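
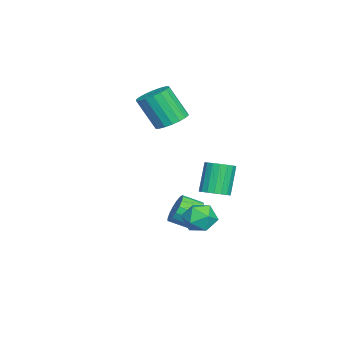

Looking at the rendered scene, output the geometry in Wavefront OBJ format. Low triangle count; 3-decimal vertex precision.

v -3.701 -0.6 2.182
v -2.757 -0.377 2.376
v -2.894 -1.438 4.253
v -3.839 -1.66 4.058
v -2.975 -0.038 2.552
v -3.113 -1.099 4.429
v -3.338 0.19 2.655
v -3.475 -0.87 4.531
v -3.773 0.262 2.664
v -3.91 -0.799 4.54
v -4.193 0.163 2.577
v -4.33 -0.898 4.454
v -4.516 -0.087 2.412
v -4.653 -1.148 4.289
v -4.678 -0.438 2.202
v -4.815 -1.499 4.078
v -4.646 -0.822 1.987
v -4.783 -1.883 3.864
v -4.427 -1.161 1.811
v -4.565 -2.222 3.688
v -4.065 -1.39 1.709
v -4.202 -2.45 3.585
v -3.63 -1.461 1.7
v -3.767 -2.522 3.576
v -3.21 -1.362 1.786
v -3.347 -2.423 3.663
v -2.887 -1.112 1.951
v -3.024 -2.173 3.828
v -2.725 -0.761 2.162
v -2.862 -1.822 4.038
v -0.694 1.23 -3.135
v 0.011 1.578 -2.658
v 0.18 0.538 -2.149
v -0.526 0.19 -2.625
v -0.337 1.649 -2.397
v -0.168 0.609 -1.888
v -0.767 1.624 -2.306
v -0.598 0.584 -1.797
v -1.18 1.508 -2.405
v -1.012 0.469 -1.896
v -1.482 1.329 -2.67
v -1.314 0.29 -2.161
v -1.604 1.128 -3.042
v -1.435 0.088 -2.533
v -1.517 0.949 -3.436
v -1.349 -0.091 -2.926
v -1.242 0.835 -3.76
v -1.073 -0.205 -3.251
v -0.841 0.812 -3.941
v -0.672 -0.228 -3.432
v -0.407 0.884 -3.937
v -0.238 -0.156 -3.428
v -0.038 1.035 -3.749
v 0.13 -0.005 -3.24
v 0.18 1.231 -3.421
v 0.349 0.192 -2.912
v 0.198 1.427 -3.027
v 0.366 0.387 -2.518
v 1.823 2.336 -1.594
v 2.381 2.486 -0.805
v 3.019 1.574 -2.295
v 3.577 1.724 -1.506
v 2.817 1.112 -1.457
v 2.077 1.583 -1.024
v 3.323 2.477 -2.076
v 2.583 2.948 -1.643
v 3.308 2.574 -1.104
v 2.995 1.73 -0.721
v 2.405 2.33 -2.379
v 2.092 1.486 -1.996
v -2.867 1.82 -2.511
v -2.344 1.228 -2.198
v -3.229 1.369 -0.455
v -3.753 1.96 -0.769
v -2.157 1.551 -2.129
v -3.043 1.691 -0.386
v -2.112 1.926 -2.136
v -2.997 2.066 -0.393
v -2.216 2.28 -2.218
v -3.102 2.421 -0.475
v -2.449 2.544 -2.357
v -3.335 2.684 -0.614
v -2.765 2.664 -2.527
v -3.651 2.804 -0.785
v -3.101 2.616 -2.694
v -3.987 2.757 -0.952
v -3.391 2.411 -2.825
v -4.276 2.552 -1.082
v -3.577 2.089 -2.894
v -4.463 2.229 -1.151
v -3.623 1.714 -2.887
v -4.508 1.854 -1.144
v -3.518 1.359 -2.805
v -4.404 1.5 -1.062
v -3.285 1.096 -2.666
v -4.171 1.236 -0.923
v -2.969 0.976 -2.495
v -3.855 1.116 -0.753
v -2.633 1.023 -2.328
v -3.519 1.164 -0.586
f 2 1 5
f 2 5 3
f 3 5 6
f 3 6 4
f 5 1 7
f 5 7 6
f 6 7 8
f 6 8 4
f 7 1 9
f 7 9 8
f 8 9 10
f 8 10 4
f 9 1 11
f 9 11 10
f 10 11 12
f 10 12 4
f 11 1 13
f 11 13 12
f 12 13 14
f 12 14 4
f 13 1 15
f 13 15 14
f 14 15 16
f 14 16 4
f 15 1 17
f 15 17 16
f 16 17 18
f 16 18 4
f 17 1 19
f 17 19 18
f 18 19 20
f 18 20 4
f 19 1 21
f 19 21 20
f 20 21 22
f 20 22 4
f 21 1 23
f 21 23 22
f 22 23 24
f 22 24 4
f 23 1 25
f 23 25 24
f 24 25 26
f 24 26 4
f 25 1 27
f 25 27 26
f 26 27 28
f 26 28 4
f 27 1 29
f 27 29 28
f 28 29 30
f 28 30 4
f 29 1 2
f 29 2 30
f 30 2 3
f 30 3 4
f 32 31 35
f 32 35 33
f 33 35 36
f 33 36 34
f 35 31 37
f 35 37 36
f 36 37 38
f 36 38 34
f 37 31 39
f 37 39 38
f 38 39 40
f 38 40 34
f 39 31 41
f 39 41 40
f 40 41 42
f 40 42 34
f 41 31 43
f 41 43 42
f 42 43 44
f 42 44 34
f 43 31 45
f 43 45 44
f 44 45 46
f 44 46 34
f 45 31 47
f 45 47 46
f 46 47 48
f 46 48 34
f 47 31 49
f 47 49 48
f 48 49 50
f 48 50 34
f 49 31 51
f 49 51 50
f 50 51 52
f 50 52 34
f 51 31 53
f 51 53 52
f 52 53 54
f 52 54 34
f 53 31 55
f 53 55 54
f 54 55 56
f 54 56 34
f 55 31 57
f 55 57 56
f 56 57 58
f 56 58 34
f 57 31 32
f 57 32 58
f 58 32 33
f 58 33 34
f 59 70 64
f 59 64 60
f 59 60 66
f 59 66 69
f 59 69 70
f 60 64 68
f 64 70 63
f 70 69 61
f 69 66 65
f 66 60 67
f 62 68 63
f 62 63 61
f 62 61 65
f 62 65 67
f 62 67 68
f 63 68 64
f 61 63 70
f 65 61 69
f 67 65 66
f 68 67 60
f 72 71 75
f 72 75 73
f 73 75 76
f 73 76 74
f 75 71 77
f 75 77 76
f 76 77 78
f 76 78 74
f 77 71 79
f 77 79 78
f 78 79 80
f 78 80 74
f 79 71 81
f 79 81 80
f 80 81 82
f 80 82 74
f 81 71 83
f 81 83 82
f 82 83 84
f 82 84 74
f 83 71 85
f 83 85 84
f 84 85 86
f 84 86 74
f 85 71 87
f 85 87 86
f 86 87 88
f 86 88 74
f 87 71 89
f 87 89 88
f 88 89 90
f 88 90 74
f 89 71 91
f 89 91 90
f 90 91 92
f 90 92 74
f 91 71 93
f 91 93 92
f 92 93 94
f 92 94 74
f 93 71 95
f 93 95 94
f 94 95 96
f 94 96 74
f 95 71 97
f 95 97 96
f 96 97 98
f 96 98 74
f 97 71 99
f 97 99 98
f 98 99 100
f 98 100 74
f 99 71 72
f 99 72 100
f 100 72 73
f 100 73 74



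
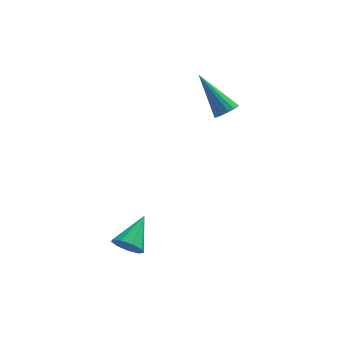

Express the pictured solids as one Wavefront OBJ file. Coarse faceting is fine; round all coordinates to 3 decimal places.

v -1.163 -1.275 -0.545
v -0.594 -1.379 -0.768
v -0.677 -0.145 0.165
v -0.808 -1.123 -1.03
v -1.187 -0.937 -1.065
v -1.556 -0.91 -0.857
v -1.741 -1.053 -0.503
v -1.655 -1.3 -0.169
v -1.339 -1.535 -0.011
v -0.941 -1.648 -0.103
v -0.647 -1.587 -0.402
v 1.956 3.431 3.123
v 2.38 3.602 3.35
v 0.924 4.169 4.497
v 2.315 3.785 3.203
v 2.167 3.888 3.037
v 1.972 3.885 2.891
v 1.772 3.779 2.798
v 1.615 3.593 2.78
v 1.536 3.37 2.84
v 1.554 3.161 2.965
v 1.663 3.014 3.127
v 1.84 2.963 3.287
v 2.043 3.019 3.41
v 2.227 3.169 3.467
v 2.348 3.38 3.445
f 2 1 4
f 2 4 3
f 4 1 5
f 4 5 3
f 5 1 6
f 5 6 3
f 6 1 7
f 6 7 3
f 7 1 8
f 7 8 3
f 8 1 9
f 8 9 3
f 9 1 10
f 9 10 3
f 10 1 11
f 10 11 3
f 11 1 2
f 11 2 3
f 13 12 15
f 13 15 14
f 15 12 16
f 15 16 14
f 16 12 17
f 16 17 14
f 17 12 18
f 17 18 14
f 18 12 19
f 18 19 14
f 19 12 20
f 19 20 14
f 20 12 21
f 20 21 14
f 21 12 22
f 21 22 14
f 22 12 23
f 22 23 14
f 23 12 24
f 23 24 14
f 24 12 25
f 24 25 14
f 25 12 26
f 25 26 14
f 26 12 13
f 26 13 14



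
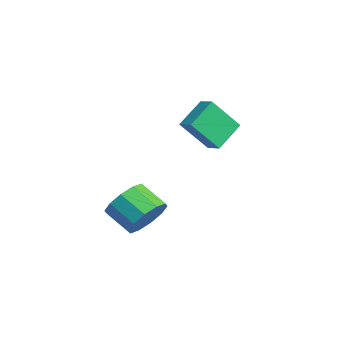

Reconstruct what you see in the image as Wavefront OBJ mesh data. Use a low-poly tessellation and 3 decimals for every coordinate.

v 2.466 -1.049 -2.954
v 2.99 -0.835 -2.023
v 1.937 -1.516 -1.274
v 1.414 -1.731 -2.206
v 2.57 -0.323 -2.148
v 1.517 -1.005 -1.399
v 2.11 -0.089 -2.581
v 1.058 -0.77 -1.833
v 1.786 -0.222 -3.157
v 0.734 -0.903 -2.409
v 1.723 -0.671 -3.655
v 0.67 -1.352 -2.907
v 1.943 -1.264 -3.886
v 0.89 -1.945 -3.137
v 2.363 -1.775 -3.761
v 1.31 -2.457 -3.012
v 2.822 -2.01 -3.327
v 1.77 -2.691 -2.579
v 3.146 -1.877 -2.751
v 2.094 -2.558 -2.003
v 3.21 -1.428 -2.253
v 2.157 -2.109 -1.505
v -1.215 2.896 -1.201
v -1.404 1.651 0.339
v -1.922 4.114 -0.303
v -2.111 2.868 1.237
v -0.449 3.132 -0.917
v -0.638 1.886 0.623
v -1.156 4.349 -0.019
v -1.345 3.104 1.521
f 2 1 5
f 2 5 3
f 3 5 6
f 3 6 4
f 5 1 7
f 5 7 6
f 6 7 8
f 6 8 4
f 7 1 9
f 7 9 8
f 8 9 10
f 8 10 4
f 9 1 11
f 9 11 10
f 10 11 12
f 10 12 4
f 11 1 13
f 11 13 12
f 12 13 14
f 12 14 4
f 13 1 15
f 13 15 14
f 14 15 16
f 14 16 4
f 15 1 17
f 15 17 16
f 16 17 18
f 16 18 4
f 17 1 19
f 17 19 18
f 18 19 20
f 18 20 4
f 19 1 21
f 19 21 20
f 20 21 22
f 20 22 4
f 21 1 2
f 21 2 22
f 22 2 3
f 22 3 4
f 24 26 23
f 27 24 23
f 23 26 25
f 25 27 23
f 24 30 26
f 28 24 27
f 28 30 24
f 26 30 25
f 29 27 25
f 25 30 29
f 29 28 27
f 30 28 29



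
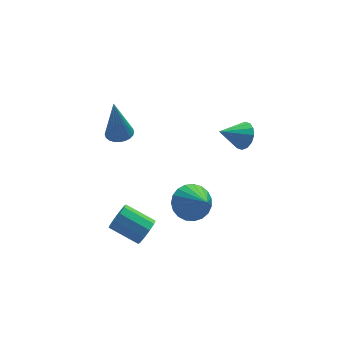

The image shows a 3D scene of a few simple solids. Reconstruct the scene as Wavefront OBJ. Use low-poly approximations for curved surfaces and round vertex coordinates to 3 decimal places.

v -1.678 -0.309 2.426
v -1.208 -0.723 2.492
v -1.862 -0.191 4.474
v -1.085 -0.51 2.491
v -1.052 -0.267 2.48
v -1.114 -0.03 2.46
v -1.263 0.164 2.436
v -1.474 0.287 2.41
v -1.717 0.319 2.386
v -1.954 0.255 2.369
v -2.148 0.105 2.36
v -2.272 -0.108 2.361
v -2.304 -0.351 2.372
v -2.242 -0.588 2.391
v -2.094 -0.782 2.416
v -1.882 -0.905 2.442
v -1.639 -0.937 2.465
v -1.403 -0.873 2.483
v -1.973 -4.429 -0.455
v -1.505 -4.201 -0.05
v -2.478 -3.284 0.56
v -2.947 -3.511 0.155
v -1.501 -3.973 -0.388
v -2.474 -3.055 0.222
v -1.678 -3.918 -0.751
v -2.651 -3.001 -0.141
v -1.968 -4.059 -1.002
v -2.941 -3.141 -0.392
v -2.26 -4.341 -1.043
v -3.233 -3.423 -0.433
v -2.442 -4.656 -0.86
v -3.415 -3.739 -0.25
v -2.446 -4.885 -0.522
v -3.419 -3.967 0.088
v -2.269 -4.939 -0.159
v -3.242 -4.022 0.451
v -1.979 -4.799 0.092
v -2.952 -3.881 0.702
v -1.687 -4.517 0.133
v -2.66 -3.599 0.743
v 3.337 -2.054 2.063
v 3.701 -2.242 2.643
v 2.203 -2.046 2.777
v 3.704 -1.874 2.643
v 3.609 -1.555 2.488
v 3.441 -1.37 2.219
v 3.245 -1.367 1.908
v 3.073 -1.549 1.639
v 2.973 -1.867 1.483
v 2.97 -2.234 1.482
v 3.065 -2.553 1.637
v 3.233 -2.739 1.906
v 3.429 -2.741 2.217
v 3.6 -2.559 2.487
v 0.747 -2.607 -1.304
v 1.578 -2.867 -1.629
v 0.873 -4.093 0.204
v 1.674 -2.596 -1.371
v 1.61 -2.327 -1.1
v 1.397 -2.107 -0.865
v 1.071 -1.973 -0.705
v 0.689 -1.949 -0.649
v 0.317 -2.038 -0.707
v 0.02 -2.226 -0.867
v -0.152 -2.48 -1.103
v -0.169 -2.756 -1.373
v -0.027 -3.006 -1.632
v 0.249 -3.187 -1.833
v 0.611 -3.268 -1.944
v 0.996 -3.235 -1.943
v 1.338 -3.093 -1.832
f 2 1 4
f 2 4 3
f 4 1 5
f 4 5 3
f 5 1 6
f 5 6 3
f 6 1 7
f 6 7 3
f 7 1 8
f 7 8 3
f 8 1 9
f 8 9 3
f 9 1 10
f 9 10 3
f 10 1 11
f 10 11 3
f 11 1 12
f 11 12 3
f 12 1 13
f 12 13 3
f 13 1 14
f 13 14 3
f 14 1 15
f 14 15 3
f 15 1 16
f 15 16 3
f 16 1 17
f 16 17 3
f 17 1 18
f 17 18 3
f 18 1 2
f 18 2 3
f 20 19 23
f 20 23 21
f 21 23 24
f 21 24 22
f 23 19 25
f 23 25 24
f 24 25 26
f 24 26 22
f 25 19 27
f 25 27 26
f 26 27 28
f 26 28 22
f 27 19 29
f 27 29 28
f 28 29 30
f 28 30 22
f 29 19 31
f 29 31 30
f 30 31 32
f 30 32 22
f 31 19 33
f 31 33 32
f 32 33 34
f 32 34 22
f 33 19 35
f 33 35 34
f 34 35 36
f 34 36 22
f 35 19 37
f 35 37 36
f 36 37 38
f 36 38 22
f 37 19 39
f 37 39 38
f 38 39 40
f 38 40 22
f 39 19 20
f 39 20 40
f 40 20 21
f 40 21 22
f 42 41 44
f 42 44 43
f 44 41 45
f 44 45 43
f 45 41 46
f 45 46 43
f 46 41 47
f 46 47 43
f 47 41 48
f 47 48 43
f 48 41 49
f 48 49 43
f 49 41 50
f 49 50 43
f 50 41 51
f 50 51 43
f 51 41 52
f 51 52 43
f 52 41 53
f 52 53 43
f 53 41 54
f 53 54 43
f 54 41 42
f 54 42 43
f 56 55 58
f 56 58 57
f 58 55 59
f 58 59 57
f 59 55 60
f 59 60 57
f 60 55 61
f 60 61 57
f 61 55 62
f 61 62 57
f 62 55 63
f 62 63 57
f 63 55 64
f 63 64 57
f 64 55 65
f 64 65 57
f 65 55 66
f 65 66 57
f 66 55 67
f 66 67 57
f 67 55 68
f 67 68 57
f 68 55 69
f 68 69 57
f 69 55 70
f 69 70 57
f 70 55 71
f 70 71 57
f 71 55 56
f 71 56 57



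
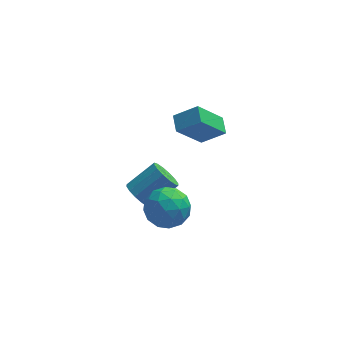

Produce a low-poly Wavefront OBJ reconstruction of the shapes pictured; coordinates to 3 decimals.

v 0.812 1.739 0.115
v 1.756 1.767 -0.674
v 0.004 0.233 -0.906
v 0.948 0.261 -1.695
v 1.125 -0.116 -0.537
v 1.624 0.815 0.094
v 0.136 1.185 -1.674
v 0.635 2.116 -1.043
v 1.338 1.425 -1.779
v 1.949 0.621 -1.077
v -0.189 1.379 -0.503
v 0.422 0.575 0.199
v 1.355 1.885 -0.19
v 0.405 0.115 -1.39
v 0.509 -0.107 -0.71
v 1.064 -0.09 -1.173
v 1.278 1.325 0.261
v 1.832 1.342 -0.202
v 1.461 0.235 -0.122
v -0.072 0.658 -1.378
v 0.482 0.675 -1.841
v 0.696 2.09 -0.407
v 1.251 2.107 -0.87
v 0.299 1.765 -1.458
v 1.664 1.701 -1.303
v 1.189 0.816 -1.903
v 0.712 1.359 -1.891
v 1.005 1.906 -1.52
v 2.023 1.228 -0.89
v 1.548 0.343 -1.491
v 1.652 0.121 -0.81
v 1.946 0.668 -0.439
v 1.777 1.027 -1.54
v 0.212 1.657 -0.089
v -0.263 0.772 -0.69
v -0.186 1.332 -1.141
v 0.108 1.879 -0.77
v 0.571 1.184 0.323
v 0.096 0.299 -0.277
v 0.755 0.094 -0.06
v 1.048 0.641 0.311
v -0.017 0.973 -0.04
v 2.591 2.905 2.453
v 1.355 2.234 4.066
v 2.481 3.84 2.757
v 1.244 3.17 4.37
v 3.756 2.77 3.29
v 2.519 2.1 4.903
v 3.645 3.706 3.594
v 2.409 3.035 5.207
v -0.463 3.197 -2.137
v 0.125 3.035 -2.786
v 1.51 3.681 -1.691
v 0.923 3.843 -1.043
v -0.018 3.467 -2.859
v 1.368 4.113 -1.765
v -0.28 3.826 -2.74
v 1.105 4.472 -1.645
v -0.591 4.017 -2.459
v 0.794 4.663 -1.364
v -0.868 3.988 -2.091
v 0.518 4.634 -0.997
v -1.036 3.747 -1.737
v 0.349 4.393 -0.642
v -1.05 3.359 -1.489
v 0.335 4.005 -0.394
v -0.908 2.927 -1.415
v 0.478 3.573 -0.321
v -0.645 2.568 -1.535
v 0.74 3.214 -0.44
v -0.334 2.377 -1.816
v 1.051 3.023 -0.721
v -0.058 2.406 -2.183
v 1.328 3.052 -1.089
v 0.111 2.647 -2.538
v 1.496 3.293 -1.443
f 1 38 17
f 38 12 41
f 17 41 6
f 38 41 17
f 1 17 13
f 17 6 18
f 13 18 2
f 17 18 13
f 1 13 22
f 13 2 23
f 22 23 8
f 13 23 22
f 1 22 34
f 22 8 37
f 34 37 11
f 22 37 34
f 1 34 38
f 34 11 42
f 38 42 12
f 34 42 38
f 2 18 29
f 18 6 32
f 29 32 10
f 18 32 29
f 6 41 19
f 41 12 40
f 19 40 5
f 41 40 19
f 12 42 39
f 42 11 35
f 39 35 3
f 42 35 39
f 11 37 36
f 37 8 24
f 36 24 7
f 37 24 36
f 8 23 28
f 23 2 25
f 28 25 9
f 23 25 28
f 4 30 16
f 30 10 31
f 16 31 5
f 30 31 16
f 4 16 14
f 16 5 15
f 14 15 3
f 16 15 14
f 4 14 21
f 14 3 20
f 21 20 7
f 14 20 21
f 4 21 26
f 21 7 27
f 26 27 9
f 21 27 26
f 4 26 30
f 26 9 33
f 30 33 10
f 26 33 30
f 5 31 19
f 31 10 32
f 19 32 6
f 31 32 19
f 3 15 39
f 15 5 40
f 39 40 12
f 15 40 39
f 7 20 36
f 20 3 35
f 36 35 11
f 20 35 36
f 9 27 28
f 27 7 24
f 28 24 8
f 27 24 28
f 10 33 29
f 33 9 25
f 29 25 2
f 33 25 29
f 44 46 43
f 47 44 43
f 43 46 45
f 45 47 43
f 44 50 46
f 48 44 47
f 48 50 44
f 46 50 45
f 49 47 45
f 45 50 49
f 49 48 47
f 50 48 49
f 52 51 55
f 52 55 53
f 53 55 56
f 53 56 54
f 55 51 57
f 55 57 56
f 56 57 58
f 56 58 54
f 57 51 59
f 57 59 58
f 58 59 60
f 58 60 54
f 59 51 61
f 59 61 60
f 60 61 62
f 60 62 54
f 61 51 63
f 61 63 62
f 62 63 64
f 62 64 54
f 63 51 65
f 63 65 64
f 64 65 66
f 64 66 54
f 65 51 67
f 65 67 66
f 66 67 68
f 66 68 54
f 67 51 69
f 67 69 68
f 68 69 70
f 68 70 54
f 69 51 71
f 69 71 70
f 70 71 72
f 70 72 54
f 71 51 73
f 71 73 72
f 72 73 74
f 72 74 54
f 73 51 75
f 73 75 74
f 74 75 76
f 74 76 54
f 75 51 52
f 75 52 76
f 76 52 53
f 76 53 54



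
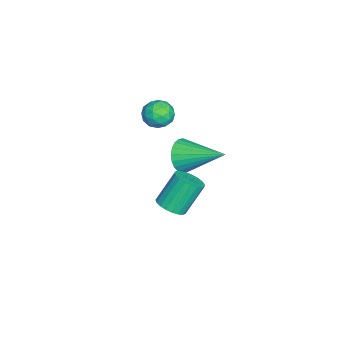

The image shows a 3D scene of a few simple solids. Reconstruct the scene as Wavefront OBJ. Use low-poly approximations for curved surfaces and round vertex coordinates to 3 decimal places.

v -4.146 -2.105 -1.446
v -3.579 -2.031 -2.019
v -3.614 -0.375 -0.694
v -3.827 -1.893 -2.159
v -4.124 -1.789 -2.191
v -4.423 -1.732 -2.109
v -4.681 -1.732 -1.926
v -4.857 -1.789 -1.67
v -4.925 -1.894 -1.379
v -4.875 -2.031 -1.099
v -4.713 -2.18 -0.872
v -4.465 -2.317 -0.732
v -4.169 -2.422 -0.7
v -3.869 -2.478 -0.782
v -3.611 -2.478 -0.965
v -3.435 -2.421 -1.221
v -3.367 -2.316 -1.512
v -3.417 -2.179 -1.792
v 0.747 -1.785 -0.159
v 1.164 -2.097 0.178
v 0.65 -1.486 1.377
v 0.233 -1.175 1.039
v 1.291 -1.88 0.122
v 0.777 -1.269 1.321
v 1.325 -1.646 0.018
v 0.811 -1.036 1.216
v 1.258 -1.437 -0.117
v 0.744 -0.827 1.081
v 1.103 -1.288 -0.26
v 0.59 -0.678 0.939
v 0.887 -1.225 -0.385
v 0.373 -0.615 0.814
v 0.646 -1.258 -0.471
v 0.132 -0.648 0.728
v 0.423 -1.383 -0.503
v -0.091 -0.773 0.696
v 0.256 -1.577 -0.476
v -0.258 -0.967 0.723
v 0.173 -1.808 -0.394
v -0.34 -1.198 0.805
v 0.19 -2.034 -0.271
v -0.324 -1.424 0.927
v 0.303 -2.217 -0.13
v -0.211 -1.607 1.069
v 0.493 -2.326 0.007
v -0.021 -1.716 1.206
v 0.727 -2.341 0.115
v 0.213 -1.731 1.314
v 0.964 -2.26 0.175
v 0.45 -1.65 1.374
v -3.87 -2.374 1.216
v -3.241 -2.585 1.053
v -4.099 -3.375 1.627
v -3.47 -3.586 1.464
v -3.558 -3.127 1.963
v -3.416 -2.509 1.709
v -3.924 -3.451 0.971
v -3.782 -2.833 0.717
v -3.274 -3.251 0.901
v -3.048 -3.051 1.515
v -4.292 -2.909 1.165
v -4.066 -2.709 1.779
v -3.535 -2.392 1.098
v -3.805 -3.568 1.582
v -3.856 -3.299 1.875
v -3.487 -3.423 1.779
v -3.638 -2.347 1.484
v -3.268 -2.471 1.388
v -3.455 -2.79 1.923
v -4.072 -3.489 1.292
v -3.702 -3.613 1.196
v -3.853 -2.537 0.901
v -3.484 -2.661 0.805
v -3.885 -3.17 0.757
v -3.185 -2.907 0.913
v -3.32 -3.495 1.155
v -3.587 -3.416 0.865
v -3.503 -3.053 0.716
v -3.052 -2.79 1.274
v -3.187 -3.378 1.516
v -3.238 -3.108 1.809
v -3.155 -2.745 1.659
v -3.072 -3.181 1.185
v -4.153 -2.582 1.164
v -4.288 -3.17 1.406
v -4.185 -3.215 1.021
v -4.102 -2.852 0.871
v -4.02 -2.465 1.525
v -4.155 -3.053 1.767
v -3.837 -2.907 1.964
v -3.753 -2.544 1.815
v -4.268 -2.779 1.495
f 2 1 4
f 2 4 3
f 4 1 5
f 4 5 3
f 5 1 6
f 5 6 3
f 6 1 7
f 6 7 3
f 7 1 8
f 7 8 3
f 8 1 9
f 8 9 3
f 9 1 10
f 9 10 3
f 10 1 11
f 10 11 3
f 11 1 12
f 11 12 3
f 12 1 13
f 12 13 3
f 13 1 14
f 13 14 3
f 14 1 15
f 14 15 3
f 15 1 16
f 15 16 3
f 16 1 17
f 16 17 3
f 17 1 18
f 17 18 3
f 18 1 2
f 18 2 3
f 20 19 23
f 20 23 21
f 21 23 24
f 21 24 22
f 23 19 25
f 23 25 24
f 24 25 26
f 24 26 22
f 25 19 27
f 25 27 26
f 26 27 28
f 26 28 22
f 27 19 29
f 27 29 28
f 28 29 30
f 28 30 22
f 29 19 31
f 29 31 30
f 30 31 32
f 30 32 22
f 31 19 33
f 31 33 32
f 32 33 34
f 32 34 22
f 33 19 35
f 33 35 34
f 34 35 36
f 34 36 22
f 35 19 37
f 35 37 36
f 36 37 38
f 36 38 22
f 37 19 39
f 37 39 38
f 38 39 40
f 38 40 22
f 39 19 41
f 39 41 40
f 40 41 42
f 40 42 22
f 41 19 43
f 41 43 42
f 42 43 44
f 42 44 22
f 43 19 45
f 43 45 44
f 44 45 46
f 44 46 22
f 45 19 47
f 45 47 46
f 46 47 48
f 46 48 22
f 47 19 49
f 47 49 48
f 48 49 50
f 48 50 22
f 49 19 20
f 49 20 50
f 50 20 21
f 50 21 22
f 51 88 67
f 88 62 91
f 67 91 56
f 88 91 67
f 51 67 63
f 67 56 68
f 63 68 52
f 67 68 63
f 51 63 72
f 63 52 73
f 72 73 58
f 63 73 72
f 51 72 84
f 72 58 87
f 84 87 61
f 72 87 84
f 51 84 88
f 84 61 92
f 88 92 62
f 84 92 88
f 52 68 79
f 68 56 82
f 79 82 60
f 68 82 79
f 56 91 69
f 91 62 90
f 69 90 55
f 91 90 69
f 62 92 89
f 92 61 85
f 89 85 53
f 92 85 89
f 61 87 86
f 87 58 74
f 86 74 57
f 87 74 86
f 58 73 78
f 73 52 75
f 78 75 59
f 73 75 78
f 54 80 66
f 80 60 81
f 66 81 55
f 80 81 66
f 54 66 64
f 66 55 65
f 64 65 53
f 66 65 64
f 54 64 71
f 64 53 70
f 71 70 57
f 64 70 71
f 54 71 76
f 71 57 77
f 76 77 59
f 71 77 76
f 54 76 80
f 76 59 83
f 80 83 60
f 76 83 80
f 55 81 69
f 81 60 82
f 69 82 56
f 81 82 69
f 53 65 89
f 65 55 90
f 89 90 62
f 65 90 89
f 57 70 86
f 70 53 85
f 86 85 61
f 70 85 86
f 59 77 78
f 77 57 74
f 78 74 58
f 77 74 78
f 60 83 79
f 83 59 75
f 79 75 52
f 83 75 79



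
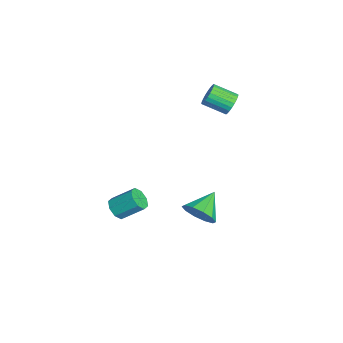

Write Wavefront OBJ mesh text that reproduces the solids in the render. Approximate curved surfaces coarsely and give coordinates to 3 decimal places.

v 1.322 -4.312 -3.838
v 2.026 -4.46 -3.809
v 2.242 -3.257 -2.873
v 1.538 -3.108 -2.902
v 1.9 -4.117 -4.221
v 2.115 -2.914 -3.286
v 1.435 -3.888 -4.409
v 1.651 -2.684 -3.473
v 0.904 -3.907 -4.262
v 1.12 -2.703 -3.326
v 0.618 -4.163 -3.867
v 0.834 -2.96 -2.931
v 0.745 -4.506 -3.454
v 0.96 -3.303 -2.519
v 1.209 -4.736 -3.267
v 1.425 -3.532 -2.331
v 1.74 -4.717 -3.414
v 1.956 -3.513 -2.478
v 4.405 -0.341 -1.882
v 5.056 -0.19 -1.138
v 3.315 0.601 -1.118
v 5.143 0.253 -1.56
v 4.948 0.469 -2.105
v 4.545 0.376 -2.565
v 4.089 0.009 -2.764
v 3.754 -0.491 -2.626
v 3.667 -0.934 -2.204
v 3.862 -1.15 -1.658
v 4.265 -1.057 -1.199
v 4.721 -0.691 -1
v -0.147 1.9 2.988
v 0.377 1.961 3.462
v -0.028 0.742 4.067
v -0.553 0.68 3.592
v 0.171 2.093 3.592
v -0.234 0.874 4.197
v -0.083 2.197 3.629
v -0.488 0.977 4.234
v -0.347 2.255 3.569
v -0.752 1.035 4.174
v -0.581 2.258 3.42
v -0.986 1.039 4.025
v -0.749 2.208 3.206
v -1.154 0.989 3.811
v -0.825 2.11 2.958
v -1.23 0.891 3.563
v -0.798 1.98 2.715
v -1.203 0.761 3.32
v -0.672 1.838 2.513
v -1.077 0.619 3.118
v -0.466 1.706 2.383
v -0.871 0.487 2.988
v -0.212 1.603 2.346
v -0.617 0.383 2.951
v 0.052 1.545 2.406
v -0.353 0.325 3.011
v 0.286 1.541 2.555
v -0.119 0.322 3.16
v 0.454 1.591 2.769
v 0.049 0.372 3.374
v 0.53 1.689 3.017
v 0.125 0.47 3.622
v 0.503 1.819 3.26
v 0.098 0.6 3.865
f 2 1 5
f 2 5 3
f 3 5 6
f 3 6 4
f 5 1 7
f 5 7 6
f 6 7 8
f 6 8 4
f 7 1 9
f 7 9 8
f 8 9 10
f 8 10 4
f 9 1 11
f 9 11 10
f 10 11 12
f 10 12 4
f 11 1 13
f 11 13 12
f 12 13 14
f 12 14 4
f 13 1 15
f 13 15 14
f 14 15 16
f 14 16 4
f 15 1 17
f 15 17 16
f 16 17 18
f 16 18 4
f 17 1 2
f 17 2 18
f 18 2 3
f 18 3 4
f 20 19 22
f 20 22 21
f 22 19 23
f 22 23 21
f 23 19 24
f 23 24 21
f 24 19 25
f 24 25 21
f 25 19 26
f 25 26 21
f 26 19 27
f 26 27 21
f 27 19 28
f 27 28 21
f 28 19 29
f 28 29 21
f 29 19 30
f 29 30 21
f 30 19 20
f 30 20 21
f 32 31 35
f 32 35 33
f 33 35 36
f 33 36 34
f 35 31 37
f 35 37 36
f 36 37 38
f 36 38 34
f 37 31 39
f 37 39 38
f 38 39 40
f 38 40 34
f 39 31 41
f 39 41 40
f 40 41 42
f 40 42 34
f 41 31 43
f 41 43 42
f 42 43 44
f 42 44 34
f 43 31 45
f 43 45 44
f 44 45 46
f 44 46 34
f 45 31 47
f 45 47 46
f 46 47 48
f 46 48 34
f 47 31 49
f 47 49 48
f 48 49 50
f 48 50 34
f 49 31 51
f 49 51 50
f 50 51 52
f 50 52 34
f 51 31 53
f 51 53 52
f 52 53 54
f 52 54 34
f 53 31 55
f 53 55 54
f 54 55 56
f 54 56 34
f 55 31 57
f 55 57 56
f 56 57 58
f 56 58 34
f 57 31 59
f 57 59 58
f 58 59 60
f 58 60 34
f 59 31 61
f 59 61 60
f 60 61 62
f 60 62 34
f 61 31 63
f 61 63 62
f 62 63 64
f 62 64 34
f 63 31 32
f 63 32 64
f 64 32 33
f 64 33 34



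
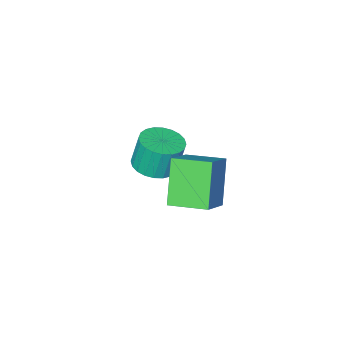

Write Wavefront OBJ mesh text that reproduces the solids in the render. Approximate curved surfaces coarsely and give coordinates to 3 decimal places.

v -3.866 -0.347 -2.069
v -3.406 -1.101 -1.892
v -3.655 -0.926 -0.495
v -4.114 -0.173 -0.671
v -3.151 -0.86 -1.877
v -3.4 -0.685 -0.48
v -3.005 -0.541 -1.891
v -3.254 -0.366 -0.494
v -2.99 -0.192 -1.932
v -3.238 -0.018 -0.535
v -3.108 0.132 -1.994
v -3.357 0.307 -0.596
v -3.341 0.384 -2.067
v -3.59 0.559 -0.67
v -3.655 0.525 -2.14
v -3.904 0.699 -0.743
v -4 0.532 -2.203
v -4.249 0.707 -0.805
v -4.325 0.406 -2.245
v -4.574 0.581 -0.848
v -4.58 0.165 -2.26
v -4.829 0.34 -0.863
v -4.726 -0.154 -2.246
v -4.975 0.021 -0.849
v -4.742 -0.502 -2.205
v -4.99 -0.328 -0.808
v -4.623 -0.827 -2.144
v -4.872 -0.652 -0.746
v -4.39 -1.079 -2.07
v -4.639 -0.904 -0.673
v -4.076 -1.219 -1.997
v -4.325 -1.045 -0.6
v -3.731 -1.227 -1.935
v -3.98 -1.052 -0.537
v -3.553 2.107 0.453
v -2.474 2.736 1.265
v -4.435 3.337 0.67
v -3.357 3.967 1.483
v -2.803 2.933 -1.183
v -1.725 3.563 -0.37
v -3.686 4.164 -0.965
v -2.607 4.793 -0.153
f 2 1 5
f 2 5 3
f 3 5 6
f 3 6 4
f 5 1 7
f 5 7 6
f 6 7 8
f 6 8 4
f 7 1 9
f 7 9 8
f 8 9 10
f 8 10 4
f 9 1 11
f 9 11 10
f 10 11 12
f 10 12 4
f 11 1 13
f 11 13 12
f 12 13 14
f 12 14 4
f 13 1 15
f 13 15 14
f 14 15 16
f 14 16 4
f 15 1 17
f 15 17 16
f 16 17 18
f 16 18 4
f 17 1 19
f 17 19 18
f 18 19 20
f 18 20 4
f 19 1 21
f 19 21 20
f 20 21 22
f 20 22 4
f 21 1 23
f 21 23 22
f 22 23 24
f 22 24 4
f 23 1 25
f 23 25 24
f 24 25 26
f 24 26 4
f 25 1 27
f 25 27 26
f 26 27 28
f 26 28 4
f 27 1 29
f 27 29 28
f 28 29 30
f 28 30 4
f 29 1 31
f 29 31 30
f 30 31 32
f 30 32 4
f 31 1 33
f 31 33 32
f 32 33 34
f 32 34 4
f 33 1 2
f 33 2 34
f 34 2 3
f 34 3 4
f 36 38 35
f 39 36 35
f 35 38 37
f 37 39 35
f 36 42 38
f 40 36 39
f 40 42 36
f 38 42 37
f 41 39 37
f 37 42 41
f 41 40 39
f 42 40 41



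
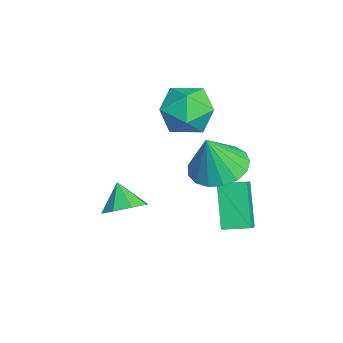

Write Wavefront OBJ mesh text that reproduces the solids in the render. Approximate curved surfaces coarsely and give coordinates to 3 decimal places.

v -1.109 -2.367 -2.316
v -0.504 -2.787 -1.933
v -1.791 -2.573 -1.464
v -0.504 -2.169 -1.784
v -0.858 -1.668 -1.946
v -1.36 -1.576 -2.325
v -1.715 -1.947 -2.698
v -1.715 -2.565 -2.848
v -1.36 -3.066 -2.686
v -0.859 -3.158 -2.307
v -4.209 0.884 0.234
v -3.299 0.805 0.908
v -4.381 -0.945 0.252
v -3.471 -1.024 0.926
v -4.436 -0.577 1.325
v -4.329 0.554 1.314
v -3.351 -0.694 -0.154
v -3.244 0.437 -0.165
v -2.768 -0.17 0.669
v -3.439 -0.098 1.582
v -4.241 -0.042 -0.422
v -4.912 0.03 0.491
v -1.52 1.01 -3.886
v -2.633 0.976 -2.384
v -1.341 2.002 -3.732
v -2.455 1.969 -2.23
v -0.845 0.811 -3.39
v -1.959 0.778 -1.888
v -0.667 1.804 -3.236
v -1.78 1.77 -1.734
v -0.419 0.647 0.162
v 0.493 1.165 0.103
v -0.061 0.193 1.718
v 0.17 1.508 0.278
v -0.287 1.655 0.426
v -0.774 1.571 0.514
v -1.181 1.275 0.521
v -1.412 0.835 0.446
v -1.417 0.353 0.306
v -1.192 -0.062 0.133
v -0.791 -0.315 -0.034
v -0.304 -0.347 -0.155
v 0.156 -0.151 -0.204
v 0.485 0.227 -0.169
v 0.606 0.702 -0.058
f 2 1 4
f 2 4 3
f 4 1 5
f 4 5 3
f 5 1 6
f 5 6 3
f 6 1 7
f 6 7 3
f 7 1 8
f 7 8 3
f 8 1 9
f 8 9 3
f 9 1 10
f 9 10 3
f 10 1 2
f 10 2 3
f 11 22 16
f 11 16 12
f 11 12 18
f 11 18 21
f 11 21 22
f 12 16 20
f 16 22 15
f 22 21 13
f 21 18 17
f 18 12 19
f 14 20 15
f 14 15 13
f 14 13 17
f 14 17 19
f 14 19 20
f 15 20 16
f 13 15 22
f 17 13 21
f 19 17 18
f 20 19 12
f 24 26 23
f 27 24 23
f 23 26 25
f 25 27 23
f 24 30 26
f 28 24 27
f 28 30 24
f 26 30 25
f 29 27 25
f 25 30 29
f 29 28 27
f 30 28 29
f 32 31 34
f 32 34 33
f 34 31 35
f 34 35 33
f 35 31 36
f 35 36 33
f 36 31 37
f 36 37 33
f 37 31 38
f 37 38 33
f 38 31 39
f 38 39 33
f 39 31 40
f 39 40 33
f 40 31 41
f 40 41 33
f 41 31 42
f 41 42 33
f 42 31 43
f 42 43 33
f 43 31 44
f 43 44 33
f 44 31 45
f 44 45 33
f 45 31 32
f 45 32 33



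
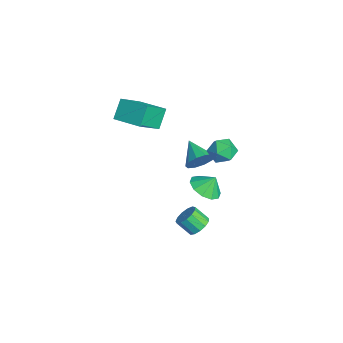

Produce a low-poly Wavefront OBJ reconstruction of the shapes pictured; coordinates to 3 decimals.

v -1.744 2.606 -3.705
v -1.245 1.835 -3.262
v -1.656 3.174 -2.815
v -0.82 2.207 -3.542
v -0.748 2.731 -3.884
v -1.057 3.208 -4.158
v -1.628 3.455 -4.259
v -2.244 3.377 -4.148
v -2.669 3.005 -3.868
v -2.74 2.48 -3.526
v -2.432 2.004 -3.252
v -1.86 1.757 -3.152
v -3.927 -0.992 0.894
v -3.005 -2.222 2.093
v -4.602 -0.459 1.96
v -3.68 -1.689 3.159
v -2.62 0.209 1.121
v -1.698 -1.021 2.32
v -3.295 0.742 2.187
v -2.373 -0.488 3.386
v 1.336 1.616 1.504
v 1.75 1.306 2.191
v 0.004 1.284 2.156
v 1.661 1.823 2.273
v 1.448 2.262 2.061
v 1.192 2.454 1.637
v 0.991 2.326 1.162
v 0.922 1.927 0.817
v 1.011 1.41 0.735
v 1.224 0.971 0.946
v 1.48 0.779 1.371
v 1.681 0.907 1.846
v 3.707 1.036 -1.744
v 4.051 0.501 -2.037
v 3.678 -0.15 -1.289
v 3.333 0.384 -0.996
v 4.298 0.662 -1.775
v 3.925 0.011 -1.026
v 4.357 0.941 -1.502
v 3.984 0.29 -0.754
v 4.209 1.25 -1.307
v 3.836 0.599 -0.558
v 3.902 1.491 -1.25
v 3.529 0.84 -0.502
v 3.533 1.588 -1.35
v 3.16 0.936 -0.602
v 3.219 1.509 -1.576
v 2.846 0.857 -0.827
v 3.06 1.28 -1.854
v 2.687 0.628 -1.106
v 3.106 0.973 -2.098
v 2.733 0.322 -1.35
v 3.343 0.686 -2.23
v 2.97 0.035 -1.481
v 3.695 0.51 -2.207
v 3.322 -0.141 -1.458
v 2.758 3.272 3.324
v 3.422 2.728 3.242
v 1.898 2.192 3.518
v 2.562 1.648 3.436
v 2.506 2.16 4.127
v 3.038 2.828 4.008
v 2.282 2.092 2.752
v 2.814 2.76 2.633
v 3.128 1.999 2.889
v 3.267 2.041 3.739
v 2.053 2.879 3.021
v 2.192 2.921 3.871
f 2 1 4
f 2 4 3
f 4 1 5
f 4 5 3
f 5 1 6
f 5 6 3
f 6 1 7
f 6 7 3
f 7 1 8
f 7 8 3
f 8 1 9
f 8 9 3
f 9 1 10
f 9 10 3
f 10 1 11
f 10 11 3
f 11 1 12
f 11 12 3
f 12 1 2
f 12 2 3
f 14 16 13
f 17 14 13
f 13 16 15
f 15 17 13
f 14 20 16
f 18 14 17
f 18 20 14
f 16 20 15
f 19 17 15
f 15 20 19
f 19 18 17
f 20 18 19
f 22 21 24
f 22 24 23
f 24 21 25
f 24 25 23
f 25 21 26
f 25 26 23
f 26 21 27
f 26 27 23
f 27 21 28
f 27 28 23
f 28 21 29
f 28 29 23
f 29 21 30
f 29 30 23
f 30 21 31
f 30 31 23
f 31 21 32
f 31 32 23
f 32 21 22
f 32 22 23
f 34 33 37
f 34 37 35
f 35 37 38
f 35 38 36
f 37 33 39
f 37 39 38
f 38 39 40
f 38 40 36
f 39 33 41
f 39 41 40
f 40 41 42
f 40 42 36
f 41 33 43
f 41 43 42
f 42 43 44
f 42 44 36
f 43 33 45
f 43 45 44
f 44 45 46
f 44 46 36
f 45 33 47
f 45 47 46
f 46 47 48
f 46 48 36
f 47 33 49
f 47 49 48
f 48 49 50
f 48 50 36
f 49 33 51
f 49 51 50
f 50 51 52
f 50 52 36
f 51 33 53
f 51 53 52
f 52 53 54
f 52 54 36
f 53 33 55
f 53 55 54
f 54 55 56
f 54 56 36
f 55 33 34
f 55 34 56
f 56 34 35
f 56 35 36
f 57 68 62
f 57 62 58
f 57 58 64
f 57 64 67
f 57 67 68
f 58 62 66
f 62 68 61
f 68 67 59
f 67 64 63
f 64 58 65
f 60 66 61
f 60 61 59
f 60 59 63
f 60 63 65
f 60 65 66
f 61 66 62
f 59 61 68
f 63 59 67
f 65 63 64
f 66 65 58



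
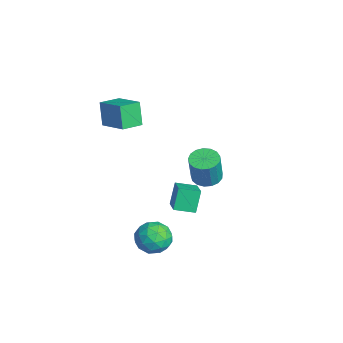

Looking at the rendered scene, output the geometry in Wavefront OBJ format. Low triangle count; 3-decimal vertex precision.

v -3.78 -2.386 1.802
v -4.417 -2.387 3.367
v -4.329 -1.107 1.579
v -4.966 -1.108 3.144
v -2.074 -1.532 2.496
v -2.711 -1.533 4.061
v -2.623 -0.253 2.273
v -3.26 -0.254 3.838
v -2.891 3.733 -3.263
v -2.057 3.343 -3.532
v -1.554 3.037 -1.526
v -2.389 3.427 -1.257
v -1.96 3.79 -3.488
v -1.457 3.484 -1.482
v -2.077 4.224 -3.392
v -1.574 3.918 -1.387
v -2.38 4.546 -3.267
v -1.877 4.239 -1.261
v -2.801 4.681 -3.141
v -2.298 4.375 -1.135
v -3.242 4.599 -3.042
v -2.739 4.293 -1.037
v -3.603 4.319 -2.995
v -3.1 4.013 -0.989
v -3.801 3.905 -3.008
v -3.298 3.598 -1.003
v -3.791 3.451 -3.08
v -3.288 3.145 -1.075
v -3.574 3.062 -3.194
v -3.071 2.756 -1.189
v -3.201 2.827 -3.323
v -2.699 2.52 -1.318
v -2.758 2.799 -3.439
v -2.255 2.493 -1.434
v -2.344 2.985 -3.514
v -1.841 2.679 -1.509
v 2.509 -1.299 -2.731
v 2.964 -0.605 -3.553
v 4.236 -1.595 -2.027
v 4.691 -0.901 -2.849
v 4.029 -0.447 -2.002
v 2.961 -0.264 -2.437
v 4.239 -1.936 -3.143
v 3.171 -1.753 -3.578
v 4.032 -0.999 -3.807
v 3.902 -0.079 -3.102
v 3.298 -2.121 -2.478
v 3.168 -1.201 -1.773
v 2.585 -0.926 -3.204
v 4.615 -1.274 -2.376
v 4.226 -1.007 -1.878
v 4.493 -0.599 -2.361
v 2.584 -0.725 -2.548
v 2.851 -0.317 -3.031
v 3.477 -0.224 -2.119
v 4.349 -1.883 -2.549
v 4.616 -1.475 -3.032
v 2.707 -1.601 -3.219
v 2.974 -1.193 -3.702
v 3.723 -1.976 -3.461
v 3.48 -0.75 -3.837
v 4.495 -0.924 -3.422
v 4.229 -1.533 -3.595
v 3.602 -1.425 -3.851
v 3.404 -0.209 -3.422
v 4.419 -0.383 -3.008
v 4.03 -0.116 -2.51
v 3.402 -0.008 -2.766
v 4.032 -0.441 -3.571
v 2.781 -1.817 -2.572
v 3.796 -1.991 -2.158
v 3.798 -2.192 -2.814
v 3.17 -2.084 -3.07
v 2.705 -1.276 -2.158
v 3.72 -1.45 -1.743
v 3.598 -0.775 -1.729
v 2.971 -0.667 -1.985
v 3.168 -1.759 -2.009
v 0.71 0.564 -2.417
v 0.14 1.011 -1.058
v 0.979 1.811 -2.714
v 0.408 2.258 -1.356
v 2.232 0.402 -1.724
v 1.661 0.849 -0.366
v 2.5 1.649 -2.022
v 1.93 2.096 -0.663
f 2 4 1
f 5 2 1
f 1 4 3
f 3 5 1
f 2 8 4
f 6 2 5
f 6 8 2
f 4 8 3
f 7 5 3
f 3 8 7
f 7 6 5
f 8 6 7
f 10 9 13
f 10 13 11
f 11 13 14
f 11 14 12
f 13 9 15
f 13 15 14
f 14 15 16
f 14 16 12
f 15 9 17
f 15 17 16
f 16 17 18
f 16 18 12
f 17 9 19
f 17 19 18
f 18 19 20
f 18 20 12
f 19 9 21
f 19 21 20
f 20 21 22
f 20 22 12
f 21 9 23
f 21 23 22
f 22 23 24
f 22 24 12
f 23 9 25
f 23 25 24
f 24 25 26
f 24 26 12
f 25 9 27
f 25 27 26
f 26 27 28
f 26 28 12
f 27 9 29
f 27 29 28
f 28 29 30
f 28 30 12
f 29 9 31
f 29 31 30
f 30 31 32
f 30 32 12
f 31 9 33
f 31 33 32
f 32 33 34
f 32 34 12
f 33 9 35
f 33 35 34
f 34 35 36
f 34 36 12
f 35 9 10
f 35 10 36
f 36 10 11
f 36 11 12
f 37 74 53
f 74 48 77
f 53 77 42
f 74 77 53
f 37 53 49
f 53 42 54
f 49 54 38
f 53 54 49
f 37 49 58
f 49 38 59
f 58 59 44
f 49 59 58
f 37 58 70
f 58 44 73
f 70 73 47
f 58 73 70
f 37 70 74
f 70 47 78
f 74 78 48
f 70 78 74
f 38 54 65
f 54 42 68
f 65 68 46
f 54 68 65
f 42 77 55
f 77 48 76
f 55 76 41
f 77 76 55
f 48 78 75
f 78 47 71
f 75 71 39
f 78 71 75
f 47 73 72
f 73 44 60
f 72 60 43
f 73 60 72
f 44 59 64
f 59 38 61
f 64 61 45
f 59 61 64
f 40 66 52
f 66 46 67
f 52 67 41
f 66 67 52
f 40 52 50
f 52 41 51
f 50 51 39
f 52 51 50
f 40 50 57
f 50 39 56
f 57 56 43
f 50 56 57
f 40 57 62
f 57 43 63
f 62 63 45
f 57 63 62
f 40 62 66
f 62 45 69
f 66 69 46
f 62 69 66
f 41 67 55
f 67 46 68
f 55 68 42
f 67 68 55
f 39 51 75
f 51 41 76
f 75 76 48
f 51 76 75
f 43 56 72
f 56 39 71
f 72 71 47
f 56 71 72
f 45 63 64
f 63 43 60
f 64 60 44
f 63 60 64
f 46 69 65
f 69 45 61
f 65 61 38
f 69 61 65
f 80 82 79
f 83 80 79
f 79 82 81
f 81 83 79
f 80 86 82
f 84 80 83
f 84 86 80
f 82 86 81
f 85 83 81
f 81 86 85
f 85 84 83
f 86 84 85



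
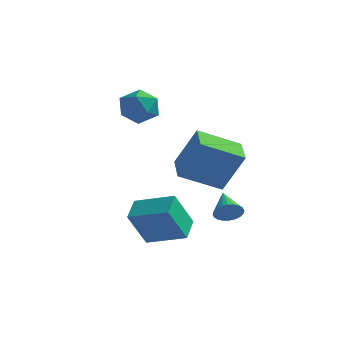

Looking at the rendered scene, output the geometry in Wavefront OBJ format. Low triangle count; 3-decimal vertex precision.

v -1 1.932 -2.463
v -0.043 2.107 -0.535
v -1.687 3.339 -2.25
v -0.73 3.514 -0.322
v 0.67 2.886 -3.378
v 1.627 3.061 -1.45
v -0.017 4.293 -3.165
v 0.94 4.468 -1.237
v -4.001 2.996 0.348
v -3.297 3.678 0.106
v -3.143 2.582 1.674
v -2.439 3.264 1.432
v -3.353 3.567 1.734
v -3.884 3.823 0.914
v -2.556 2.437 0.866
v -3.087 2.693 0.046
v -2.404 3.333 0.426
v -2.897 4.031 0.963
v -3.543 2.229 0.817
v -4.036 2.927 1.354
v 2.042 -0.25 -3.23
v 2.498 -0.245 -2.767
v 1.418 0.81 -2.63
v 2.6 -0.088 -2.938
v 2.617 0.045 -3.154
v 2.546 0.132 -3.381
v 2.399 0.161 -3.586
v 2.197 0.127 -3.736
v 1.972 0.036 -3.81
v 1.758 -0.099 -3.795
v 1.587 -0.256 -3.694
v 1.485 -0.413 -3.523
v 1.468 -0.545 -3.307
v 1.539 -0.633 -3.079
v 1.686 -0.662 -2.875
v 1.888 -0.628 -2.725
v 2.113 -0.537 -2.651
v 2.327 -0.402 -2.666
v -0.943 -1.767 -4.779
v -1.468 -2.489 -3.113
v -1.086 -0.658 -4.343
v -1.611 -1.38 -2.677
v 0.811 -1.76 -4.223
v 0.286 -2.482 -2.557
v 0.668 -0.651 -3.787
v 0.143 -1.373 -2.121
f 2 4 1
f 5 2 1
f 1 4 3
f 3 5 1
f 2 8 4
f 6 2 5
f 6 8 2
f 4 8 3
f 7 5 3
f 3 8 7
f 7 6 5
f 8 6 7
f 9 20 14
f 9 14 10
f 9 10 16
f 9 16 19
f 9 19 20
f 10 14 18
f 14 20 13
f 20 19 11
f 19 16 15
f 16 10 17
f 12 18 13
f 12 13 11
f 12 11 15
f 12 15 17
f 12 17 18
f 13 18 14
f 11 13 20
f 15 11 19
f 17 15 16
f 18 17 10
f 22 21 24
f 22 24 23
f 24 21 25
f 24 25 23
f 25 21 26
f 25 26 23
f 26 21 27
f 26 27 23
f 27 21 28
f 27 28 23
f 28 21 29
f 28 29 23
f 29 21 30
f 29 30 23
f 30 21 31
f 30 31 23
f 31 21 32
f 31 32 23
f 32 21 33
f 32 33 23
f 33 21 34
f 33 34 23
f 34 21 35
f 34 35 23
f 35 21 36
f 35 36 23
f 36 21 37
f 36 37 23
f 37 21 38
f 37 38 23
f 38 21 22
f 38 22 23
f 40 42 39
f 43 40 39
f 39 42 41
f 41 43 39
f 40 46 42
f 44 40 43
f 44 46 40
f 42 46 41
f 45 43 41
f 41 46 45
f 45 44 43
f 46 44 45



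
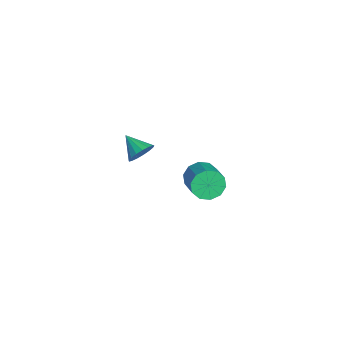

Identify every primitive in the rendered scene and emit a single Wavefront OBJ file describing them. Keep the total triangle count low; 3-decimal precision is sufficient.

v -0.383 -0.38 2.776
v -0.016 -0.392 3.336
v -1.237 -0.92 3.324
v -0.177 -0.115 3.356
v -0.386 0.1 3.242
v -0.594 0.206 3.022
v -0.753 0.177 2.745
v -0.828 0.02 2.475
v -0.8 -0.228 2.274
v -0.677 -0.511 2.188
v -0.487 -0.765 2.237
v -0.272 -0.93 2.408
v -0.083 -0.969 2.664
v 0.038 -0.874 2.946
v 0.062 -0.665 3.188
v -4.398 2.96 -3.271
v -4.076 2.503 -3.898
v -2.761 2.603 -3.297
v -3.082 3.06 -2.669
v -4.052 3.003 -4.035
v -2.736 3.103 -3.434
v -4.16 3.487 -3.88
v -2.844 3.587 -3.279
v -4.358 3.769 -3.492
v -3.043 3.869 -2.891
v -4.572 3.742 -3.02
v -3.256 3.843 -2.419
v -4.719 3.417 -2.643
v -3.404 3.517 -2.042
v -4.744 2.917 -2.506
v -3.428 3.017 -1.905
v -4.636 2.433 -2.661
v -3.32 2.533 -2.06
v -4.437 2.151 -3.049
v -3.122 2.251 -2.448
v -4.224 2.177 -3.521
v -2.908 2.278 -2.92
f 2 1 4
f 2 4 3
f 4 1 5
f 4 5 3
f 5 1 6
f 5 6 3
f 6 1 7
f 6 7 3
f 7 1 8
f 7 8 3
f 8 1 9
f 8 9 3
f 9 1 10
f 9 10 3
f 10 1 11
f 10 11 3
f 11 1 12
f 11 12 3
f 12 1 13
f 12 13 3
f 13 1 14
f 13 14 3
f 14 1 15
f 14 15 3
f 15 1 2
f 15 2 3
f 17 16 20
f 17 20 18
f 18 20 21
f 18 21 19
f 20 16 22
f 20 22 21
f 21 22 23
f 21 23 19
f 22 16 24
f 22 24 23
f 23 24 25
f 23 25 19
f 24 16 26
f 24 26 25
f 25 26 27
f 25 27 19
f 26 16 28
f 26 28 27
f 27 28 29
f 27 29 19
f 28 16 30
f 28 30 29
f 29 30 31
f 29 31 19
f 30 16 32
f 30 32 31
f 31 32 33
f 31 33 19
f 32 16 34
f 32 34 33
f 33 34 35
f 33 35 19
f 34 16 36
f 34 36 35
f 35 36 37
f 35 37 19
f 36 16 17
f 36 17 37
f 37 17 18
f 37 18 19



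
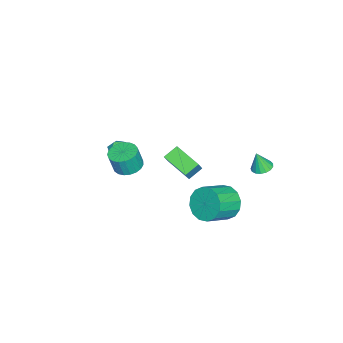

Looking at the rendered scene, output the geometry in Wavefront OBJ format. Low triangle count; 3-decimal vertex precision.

v -1.4 -3.637 1.697
v -1.098 -3.314 1.176
v -1.042 -4.606 1.304
v -0.74 -4.283 0.783
v -0.497 -4.21 1.417
v -0.718 -3.611 1.66
v -1.422 -4.309 0.82
v -1.643 -3.71 1.063
v -1.111 -3.729 0.634
v -0.54 -3.668 1.003
v -1.6 -4.252 1.477
v -1.029 -4.191 1.846
v 2.166 -2.221 3.065
v 2.915 -1.844 3.011
v 3.123 -2.083 4.241
v 2.374 -2.459 4.295
v 2.706 -1.578 3.098
v 2.914 -1.817 4.328
v 2.403 -1.423 3.18
v 2.612 -1.662 4.409
v 2.06 -1.406 3.241
v 2.268 -1.645 4.471
v 1.735 -1.53 3.272
v 1.943 -1.769 4.502
v 1.484 -1.773 3.267
v 1.693 -2.012 4.497
v 1.352 -2.094 3.228
v 1.56 -2.333 4.457
v 1.36 -2.436 3.16
v 1.568 -2.675 4.39
v 1.507 -2.742 3.076
v 1.715 -2.98 4.305
v 1.768 -2.957 2.989
v 1.977 -3.196 4.219
v 2.099 -3.045 2.917
v 2.307 -3.283 4.146
v 2.44 -2.99 2.869
v 2.649 -3.229 4.099
v 2.735 -2.802 2.856
v 2.943 -3.041 4.086
v 2.931 -2.514 2.879
v 3.139 -2.753 4.108
v 2.994 -2.175 2.934
v 3.203 -2.414 4.163
v -0.145 -0.768 1.886
v -0.822 -0.242 2.38
v 0.608 0.705 1.346
v -0.07 1.232 1.84
v 0.49 -0.772 2.76
v -0.188 -0.245 3.254
v 1.242 0.702 2.22
v 0.565 1.228 2.714
v -3.456 3.705 -0.245
v -2.927 4.096 -0.188
v -3.344 3.375 0.965
v -3.169 4.285 -0.114
v -3.477 4.341 -0.07
v -3.78 4.252 -0.066
v -4.009 4.037 -0.104
v -4.111 3.746 -0.173
v -4.063 3.446 -0.26
v -3.876 3.205 -0.343
v -3.593 3.079 -0.403
v -3.279 3.096 -0.428
v -3.005 3.253 -0.411
v -2.835 3.513 -0.356
v -2.807 3.817 -0.275
v 3.067 3.483 2.295
v 3.724 3.818 1.519
v 4.99 3.071 2.269
v 4.333 2.737 3.045
v 3.735 4.22 1.9
v 5.001 3.473 2.65
v 3.568 4.424 2.387
v 4.834 3.678 3.137
v 3.266 4.377 2.849
v 4.532 3.631 3.599
v 2.911 4.09 3.162
v 4.177 3.344 3.912
v 2.598 3.64 3.244
v 3.864 2.894 3.994
v 2.41 3.149 3.071
v 3.676 2.402 3.821
v 2.399 2.747 2.69
v 3.665 2 3.44
v 2.566 2.542 2.203
v 3.832 1.796 2.953
v 2.868 2.589 1.741
v 4.134 1.843 2.491
v 3.223 2.876 1.428
v 4.489 2.13 2.178
v 3.536 3.326 1.346
v 4.802 2.58 2.096
f 1 12 6
f 1 6 2
f 1 2 8
f 1 8 11
f 1 11 12
f 2 6 10
f 6 12 5
f 12 11 3
f 11 8 7
f 8 2 9
f 4 10 5
f 4 5 3
f 4 3 7
f 4 7 9
f 4 9 10
f 5 10 6
f 3 5 12
f 7 3 11
f 9 7 8
f 10 9 2
f 14 13 17
f 14 17 15
f 15 17 18
f 15 18 16
f 17 13 19
f 17 19 18
f 18 19 20
f 18 20 16
f 19 13 21
f 19 21 20
f 20 21 22
f 20 22 16
f 21 13 23
f 21 23 22
f 22 23 24
f 22 24 16
f 23 13 25
f 23 25 24
f 24 25 26
f 24 26 16
f 25 13 27
f 25 27 26
f 26 27 28
f 26 28 16
f 27 13 29
f 27 29 28
f 28 29 30
f 28 30 16
f 29 13 31
f 29 31 30
f 30 31 32
f 30 32 16
f 31 13 33
f 31 33 32
f 32 33 34
f 32 34 16
f 33 13 35
f 33 35 34
f 34 35 36
f 34 36 16
f 35 13 37
f 35 37 36
f 36 37 38
f 36 38 16
f 37 13 39
f 37 39 38
f 38 39 40
f 38 40 16
f 39 13 41
f 39 41 40
f 40 41 42
f 40 42 16
f 41 13 43
f 41 43 42
f 42 43 44
f 42 44 16
f 43 13 14
f 43 14 44
f 44 14 15
f 44 15 16
f 46 48 45
f 49 46 45
f 45 48 47
f 47 49 45
f 46 52 48
f 50 46 49
f 50 52 46
f 48 52 47
f 51 49 47
f 47 52 51
f 51 50 49
f 52 50 51
f 54 53 56
f 54 56 55
f 56 53 57
f 56 57 55
f 57 53 58
f 57 58 55
f 58 53 59
f 58 59 55
f 59 53 60
f 59 60 55
f 60 53 61
f 60 61 55
f 61 53 62
f 61 62 55
f 62 53 63
f 62 63 55
f 63 53 64
f 63 64 55
f 64 53 65
f 64 65 55
f 65 53 66
f 65 66 55
f 66 53 67
f 66 67 55
f 67 53 54
f 67 54 55
f 69 68 72
f 69 72 70
f 70 72 73
f 70 73 71
f 72 68 74
f 72 74 73
f 73 74 75
f 73 75 71
f 74 68 76
f 74 76 75
f 75 76 77
f 75 77 71
f 76 68 78
f 76 78 77
f 77 78 79
f 77 79 71
f 78 68 80
f 78 80 79
f 79 80 81
f 79 81 71
f 80 68 82
f 80 82 81
f 81 82 83
f 81 83 71
f 82 68 84
f 82 84 83
f 83 84 85
f 83 85 71
f 84 68 86
f 84 86 85
f 85 86 87
f 85 87 71
f 86 68 88
f 86 88 87
f 87 88 89
f 87 89 71
f 88 68 90
f 88 90 89
f 89 90 91
f 89 91 71
f 90 68 92
f 90 92 91
f 91 92 93
f 91 93 71
f 92 68 69
f 92 69 93
f 93 69 70
f 93 70 71



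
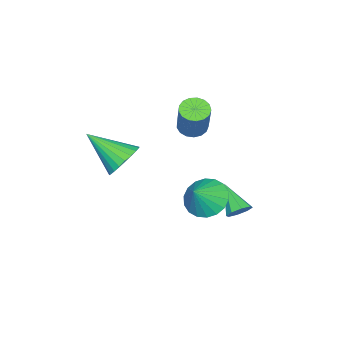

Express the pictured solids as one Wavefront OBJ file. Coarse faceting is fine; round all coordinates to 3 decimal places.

v -3.065 -1.056 0.017
v -2.625 -1.572 -0.023
v -1.875 -1.061 1.623
v -2.315 -0.544 1.663
v -2.47 -1.327 -0.17
v -1.72 -0.815 1.476
v -2.452 -1.019 -0.274
v -1.701 -0.507 1.372
v -2.574 -0.72 -0.312
v -1.824 -0.208 1.335
v -2.809 -0.497 -0.274
v -2.058 0.014 1.372
v -3.102 -0.403 -0.169
v -2.352 0.109 1.477
v -3.387 -0.458 -0.022
v -2.637 0.054 1.624
v -3.598 -0.65 0.134
v -2.848 -0.139 1.78
v -3.687 -0.935 0.263
v -2.937 -0.424 1.909
v -3.634 -1.248 0.336
v -2.884 -0.736 1.982
v -3.45 -1.517 0.336
v -2.7 -1.005 1.982
v -3.178 -1.68 0.263
v -2.428 -1.168 1.909
v -2.88 -1.7 0.133
v -2.13 -1.188 1.779
v -1.526 2.016 -3.396
v -0.99 1.92 -3.122
v -2.194 0.944 -2.464
v -1.239 2.256 -2.914
v -1.656 2.451 -2.989
v -1.997 2.392 -3.302
v -2.062 2.112 -3.67
v -1.813 1.776 -3.878
v -1.396 1.581 -3.803
v -1.055 1.641 -3.49
v 0.501 -2.304 -0.424
v 1.351 -2.025 -0.134
v 0.659 -4.016 0.764
v 1.135 -1.87 0.118
v 0.822 -1.781 0.288
v 0.461 -1.771 0.35
v 0.106 -1.843 0.294
v -0.189 -1.984 0.128
v -0.379 -2.175 -0.121
v -0.435 -2.385 -0.416
v -0.349 -2.582 -0.713
v -0.132 -2.737 -0.966
v 0.18 -2.827 -1.136
v 0.541 -2.836 -1.197
v 0.897 -2.764 -1.141
v 1.192 -2.623 -0.976
v 1.382 -2.432 -0.726
v 1.438 -2.222 -0.431
v 1.37 1.967 -0.581
v 1.864 2.721 -0.968
v 2.27 1.873 0.381
v 1.589 2.916 -0.692
v 1.271 2.924 -0.393
v 0.972 2.742 -0.132
v 0.753 2.407 0.04
v 0.656 1.985 0.089
v 0.7 1.559 0.006
v 0.877 1.214 -0.194
v 1.152 1.018 -0.47
v 1.47 1.011 -0.768
v 1.769 1.192 -1.029
v 1.988 1.528 -1.202
v 2.085 1.95 -1.251
v 2.041 2.376 -1.168
f 2 1 5
f 2 5 3
f 3 5 6
f 3 6 4
f 5 1 7
f 5 7 6
f 6 7 8
f 6 8 4
f 7 1 9
f 7 9 8
f 8 9 10
f 8 10 4
f 9 1 11
f 9 11 10
f 10 11 12
f 10 12 4
f 11 1 13
f 11 13 12
f 12 13 14
f 12 14 4
f 13 1 15
f 13 15 14
f 14 15 16
f 14 16 4
f 15 1 17
f 15 17 16
f 16 17 18
f 16 18 4
f 17 1 19
f 17 19 18
f 18 19 20
f 18 20 4
f 19 1 21
f 19 21 20
f 20 21 22
f 20 22 4
f 21 1 23
f 21 23 22
f 22 23 24
f 22 24 4
f 23 1 25
f 23 25 24
f 24 25 26
f 24 26 4
f 25 1 27
f 25 27 26
f 26 27 28
f 26 28 4
f 27 1 2
f 27 2 28
f 28 2 3
f 28 3 4
f 30 29 32
f 30 32 31
f 32 29 33
f 32 33 31
f 33 29 34
f 33 34 31
f 34 29 35
f 34 35 31
f 35 29 36
f 35 36 31
f 36 29 37
f 36 37 31
f 37 29 38
f 37 38 31
f 38 29 30
f 38 30 31
f 40 39 42
f 40 42 41
f 42 39 43
f 42 43 41
f 43 39 44
f 43 44 41
f 44 39 45
f 44 45 41
f 45 39 46
f 45 46 41
f 46 39 47
f 46 47 41
f 47 39 48
f 47 48 41
f 48 39 49
f 48 49 41
f 49 39 50
f 49 50 41
f 50 39 51
f 50 51 41
f 51 39 52
f 51 52 41
f 52 39 53
f 52 53 41
f 53 39 54
f 53 54 41
f 54 39 55
f 54 55 41
f 55 39 56
f 55 56 41
f 56 39 40
f 56 40 41
f 58 57 60
f 58 60 59
f 60 57 61
f 60 61 59
f 61 57 62
f 61 62 59
f 62 57 63
f 62 63 59
f 63 57 64
f 63 64 59
f 64 57 65
f 64 65 59
f 65 57 66
f 65 66 59
f 66 57 67
f 66 67 59
f 67 57 68
f 67 68 59
f 68 57 69
f 68 69 59
f 69 57 70
f 69 70 59
f 70 57 71
f 70 71 59
f 71 57 72
f 71 72 59
f 72 57 58
f 72 58 59



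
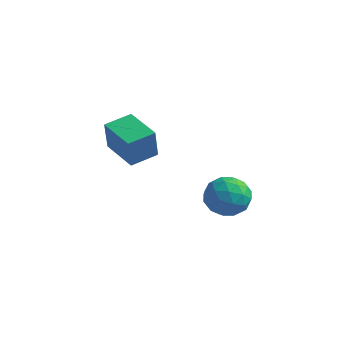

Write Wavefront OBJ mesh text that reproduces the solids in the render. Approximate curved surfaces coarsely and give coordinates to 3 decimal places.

v 3.444 1.765 0.374
v 4.486 1.858 -0.254
v 2.974 0.142 -0.646
v 4.016 0.235 -1.274
v 4.041 -0.058 -0.09
v 4.332 0.945 0.54
v 3.128 1.055 -1.44
v 3.419 2.058 -0.81
v 4.29 1.419 -1.375
v 4.855 0.731 -0.541
v 2.605 1.269 -0.359
v 3.17 0.581 0.475
v 4.006 1.954 0.149
v 3.454 0.046 -1.049
v 3.469 -0.126 -0.354
v 4.081 -0.071 -0.723
v 3.916 1.417 0.616
v 4.528 1.472 0.247
v 4.267 0.346 0.343
v 2.932 0.528 -1.147
v 3.544 0.583 -1.516
v 3.379 2.071 -0.177
v 3.991 2.126 -0.546
v 3.193 1.654 -1.243
v 4.504 1.751 -0.879
v 4.227 0.797 -1.478
v 3.705 1.279 -1.576
v 3.876 1.868 -1.205
v 4.835 1.346 -0.388
v 4.559 0.392 -0.988
v 4.574 0.22 -0.292
v 4.745 0.81 0.078
v 4.72 1.088 -1.047
v 2.901 1.608 0.088
v 2.625 0.654 -0.512
v 2.715 1.19 -0.978
v 2.886 1.78 -0.608
v 3.233 1.203 0.578
v 2.956 0.249 -0.021
v 3.584 0.132 0.305
v 3.755 0.721 0.676
v 2.74 0.912 0.147
v -3.004 0.635 0.883
v -2.822 0.184 2.616
v -2.456 2.02 1.186
v -2.273 1.569 2.919
v -1.067 -0.049 0.501
v -0.884 -0.5 2.234
v -0.518 1.336 0.804
v -0.336 0.885 2.537
f 1 38 17
f 38 12 41
f 17 41 6
f 38 41 17
f 1 17 13
f 17 6 18
f 13 18 2
f 17 18 13
f 1 13 22
f 13 2 23
f 22 23 8
f 13 23 22
f 1 22 34
f 22 8 37
f 34 37 11
f 22 37 34
f 1 34 38
f 34 11 42
f 38 42 12
f 34 42 38
f 2 18 29
f 18 6 32
f 29 32 10
f 18 32 29
f 6 41 19
f 41 12 40
f 19 40 5
f 41 40 19
f 12 42 39
f 42 11 35
f 39 35 3
f 42 35 39
f 11 37 36
f 37 8 24
f 36 24 7
f 37 24 36
f 8 23 28
f 23 2 25
f 28 25 9
f 23 25 28
f 4 30 16
f 30 10 31
f 16 31 5
f 30 31 16
f 4 16 14
f 16 5 15
f 14 15 3
f 16 15 14
f 4 14 21
f 14 3 20
f 21 20 7
f 14 20 21
f 4 21 26
f 21 7 27
f 26 27 9
f 21 27 26
f 4 26 30
f 26 9 33
f 30 33 10
f 26 33 30
f 5 31 19
f 31 10 32
f 19 32 6
f 31 32 19
f 3 15 39
f 15 5 40
f 39 40 12
f 15 40 39
f 7 20 36
f 20 3 35
f 36 35 11
f 20 35 36
f 9 27 28
f 27 7 24
f 28 24 8
f 27 24 28
f 10 33 29
f 33 9 25
f 29 25 2
f 33 25 29
f 44 46 43
f 47 44 43
f 43 46 45
f 45 47 43
f 44 50 46
f 48 44 47
f 48 50 44
f 46 50 45
f 49 47 45
f 45 50 49
f 49 48 47
f 50 48 49



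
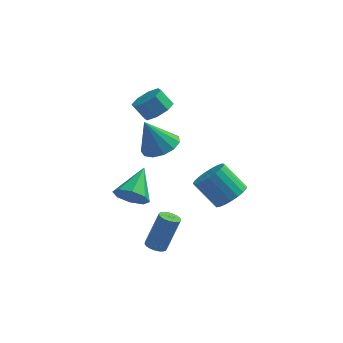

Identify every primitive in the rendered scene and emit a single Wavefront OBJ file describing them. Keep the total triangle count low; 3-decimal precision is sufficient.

v -3.307 0.783 -1.812
v -2.402 0.75 -2.026
v -3.013 2.417 -0.828
v -2.783 1.109 -2.509
v -3.471 1.277 -2.583
v -4.062 1.156 -2.206
v -4.211 0.817 -1.598
v -3.83 0.458 -1.116
v -3.143 0.289 -1.042
v -2.551 0.41 -1.419
v 1.125 3.026 -2.799
v 1.652 3.77 -2.496
v 0.481 4.078 -1.218
v -0.045 3.334 -1.521
v 1.408 3.943 -2.761
v 0.237 4.251 -1.483
v 1.116 3.957 -3.032
v -0.055 4.265 -1.755
v 0.825 3.811 -3.263
v -0.346 4.119 -1.986
v 0.586 3.528 -3.414
v -0.584 3.837 -2.137
v 0.441 3.159 -3.458
v -0.73 3.468 -2.181
v 0.414 2.767 -3.389
v -0.757 3.075 -2.111
v 0.51 2.42 -3.217
v -0.661 2.728 -1.94
v 0.712 2.177 -2.973
v -0.459 2.485 -1.696
v 0.986 2.081 -2.699
v -0.185 2.39 -1.421
v 1.284 2.149 -2.442
v 0.113 2.457 -1.165
v 1.554 2.368 -2.247
v 0.384 2.676 -0.969
v 1.751 2.701 -2.147
v 0.58 3.009 -0.87
v 1.839 3.09 -2.16
v 0.668 3.398 -0.883
v 1.804 3.468 -2.283
v 0.633 3.776 -1.006
v -1.539 -2.076 -2.93
v -1.274 -1.649 -3.129
v -0.697 -1.178 -1.349
v -0.961 -1.604 -1.15
v -1.477 -1.562 -3.086
v -0.9 -1.091 -1.306
v -1.69 -1.565 -3.016
v -1.113 -1.093 -1.236
v -1.878 -1.655 -2.932
v -1.3 -1.184 -1.151
v -2.006 -1.819 -2.847
v -1.429 -1.347 -1.066
v -2.054 -2.026 -2.776
v -1.476 -1.555 -0.996
v -2.013 -2.243 -2.732
v -1.435 -1.771 -0.952
v -1.889 -2.43 -2.723
v -1.312 -1.959 -0.942
v -1.705 -2.556 -2.749
v -1.128 -2.085 -0.969
v -1.493 -2.599 -2.806
v -0.915 -2.128 -1.026
v -1.288 -2.552 -2.885
v -0.711 -2.08 -1.105
v -1.127 -2.422 -2.972
v -0.549 -1.951 -1.192
v -1.036 -2.232 -3.052
v -0.459 -1.761 -1.271
v -1.033 -2.016 -3.11
v -0.456 -1.544 -1.33
v -1.117 -1.809 -3.137
v -0.54 -1.338 -1.357
v -2.353 2.761 3.049
v -1.93 3.455 3.298
v -2.545 3.533 4.121
v -2.967 2.839 3.871
v -2.432 3.595 2.909
v -3.047 3.674 3.732
v -2.888 3.247 2.602
v -3.503 3.326 3.425
v -3.03 2.614 2.556
v -3.645 2.692 3.379
v -2.775 2.067 2.799
v -3.39 2.145 3.622
v -2.273 1.926 3.188
v -2.888 2.005 4.011
v -1.817 2.274 3.495
v -2.432 2.353 4.318
v -1.675 2.908 3.541
v -2.29 2.986 4.364
v -2.451 3.591 0.053
v -1.665 2.974 0.301
v -3.189 3.349 1.787
v -1.502 3.512 0.445
v -1.641 4.075 0.465
v -2.036 4.485 0.354
v -2.564 4.611 0.148
v -3.056 4.413 -0.089
v -3.356 3.955 -0.281
v -3.368 3.381 -0.366
v -3.09 2.874 -0.319
v -2.609 2.594 -0.153
v -2.078 2.632 0.078
f 2 1 4
f 2 4 3
f 4 1 5
f 4 5 3
f 5 1 6
f 5 6 3
f 6 1 7
f 6 7 3
f 7 1 8
f 7 8 3
f 8 1 9
f 8 9 3
f 9 1 10
f 9 10 3
f 10 1 2
f 10 2 3
f 12 11 15
f 12 15 13
f 13 15 16
f 13 16 14
f 15 11 17
f 15 17 16
f 16 17 18
f 16 18 14
f 17 11 19
f 17 19 18
f 18 19 20
f 18 20 14
f 19 11 21
f 19 21 20
f 20 21 22
f 20 22 14
f 21 11 23
f 21 23 22
f 22 23 24
f 22 24 14
f 23 11 25
f 23 25 24
f 24 25 26
f 24 26 14
f 25 11 27
f 25 27 26
f 26 27 28
f 26 28 14
f 27 11 29
f 27 29 28
f 28 29 30
f 28 30 14
f 29 11 31
f 29 31 30
f 30 31 32
f 30 32 14
f 31 11 33
f 31 33 32
f 32 33 34
f 32 34 14
f 33 11 35
f 33 35 34
f 34 35 36
f 34 36 14
f 35 11 37
f 35 37 36
f 36 37 38
f 36 38 14
f 37 11 39
f 37 39 38
f 38 39 40
f 38 40 14
f 39 11 41
f 39 41 40
f 40 41 42
f 40 42 14
f 41 11 12
f 41 12 42
f 42 12 13
f 42 13 14
f 44 43 47
f 44 47 45
f 45 47 48
f 45 48 46
f 47 43 49
f 47 49 48
f 48 49 50
f 48 50 46
f 49 43 51
f 49 51 50
f 50 51 52
f 50 52 46
f 51 43 53
f 51 53 52
f 52 53 54
f 52 54 46
f 53 43 55
f 53 55 54
f 54 55 56
f 54 56 46
f 55 43 57
f 55 57 56
f 56 57 58
f 56 58 46
f 57 43 59
f 57 59 58
f 58 59 60
f 58 60 46
f 59 43 61
f 59 61 60
f 60 61 62
f 60 62 46
f 61 43 63
f 61 63 62
f 62 63 64
f 62 64 46
f 63 43 65
f 63 65 64
f 64 65 66
f 64 66 46
f 65 43 67
f 65 67 66
f 66 67 68
f 66 68 46
f 67 43 69
f 67 69 68
f 68 69 70
f 68 70 46
f 69 43 71
f 69 71 70
f 70 71 72
f 70 72 46
f 71 43 73
f 71 73 72
f 72 73 74
f 72 74 46
f 73 43 44
f 73 44 74
f 74 44 45
f 74 45 46
f 76 75 79
f 76 79 77
f 77 79 80
f 77 80 78
f 79 75 81
f 79 81 80
f 80 81 82
f 80 82 78
f 81 75 83
f 81 83 82
f 82 83 84
f 82 84 78
f 83 75 85
f 83 85 84
f 84 85 86
f 84 86 78
f 85 75 87
f 85 87 86
f 86 87 88
f 86 88 78
f 87 75 89
f 87 89 88
f 88 89 90
f 88 90 78
f 89 75 91
f 89 91 90
f 90 91 92
f 90 92 78
f 91 75 76
f 91 76 92
f 92 76 77
f 92 77 78
f 94 93 96
f 94 96 95
f 96 93 97
f 96 97 95
f 97 93 98
f 97 98 95
f 98 93 99
f 98 99 95
f 99 93 100
f 99 100 95
f 100 93 101
f 100 101 95
f 101 93 102
f 101 102 95
f 102 93 103
f 102 103 95
f 103 93 104
f 103 104 95
f 104 93 105
f 104 105 95
f 105 93 94
f 105 94 95



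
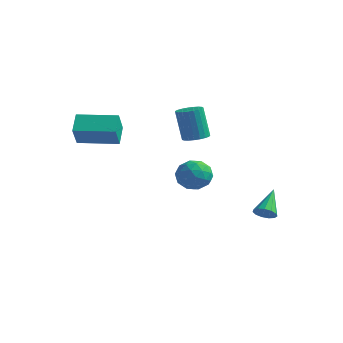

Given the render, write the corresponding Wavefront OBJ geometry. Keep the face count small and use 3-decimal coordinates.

v -0.138 1.163 -0.711
v 0.327 1.541 -0.599
v -0.057 1.556 0.944
v -0.522 1.177 0.831
v 0.138 1.703 -0.648
v -0.246 1.717 0.895
v -0.099 1.772 -0.707
v -0.483 1.786 0.836
v -0.343 1.735 -0.768
v -0.726 1.749 0.775
v -0.551 1.599 -0.818
v -0.935 1.613 0.725
v -0.688 1.388 -0.85
v -1.072 1.402 0.693
v -0.73 1.138 -0.858
v -1.113 1.152 0.685
v -0.669 0.892 -0.841
v -1.053 0.906 0.702
v -0.517 0.693 -0.801
v -0.901 0.708 0.742
v -0.299 0.576 -0.746
v -0.683 0.59 0.797
v -0.053 0.559 -0.685
v -0.437 0.574 0.858
v 0.178 0.648 -0.628
v -0.206 0.662 0.915
v 0.354 0.825 -0.586
v -0.03 0.839 0.957
v 0.445 1.061 -0.565
v 0.061 1.075 0.978
v 0.436 1.314 -0.57
v 0.052 1.328 0.973
v 3.636 0.932 -4.108
v 4.051 0.8 -3.806
v 3.304 2.028 -3.172
v 4.151 0.999 -4.005
v 4.088 1.177 -4.236
v 3.881 1.278 -4.426
v 3.596 1.268 -4.516
v 3.324 1.151 -4.476
v 3.151 0.965 -4.32
v 3.132 0.768 -4.096
v 3.273 0.623 -3.876
v 3.529 0.576 -3.73
v 3.819 0.642 -3.704
v -2.741 -3.266 0.634
v -2.414 -3.897 1.576
v -1.198 -2.4 0.678
v -0.871 -3.031 1.62
v -2.329 -3.969 0.02
v -2.002 -4.6 0.962
v -0.786 -3.103 0.064
v -0.459 -3.734 1.006
v -0.758 1.708 -3.126
v 0.041 1.908 -2.87
v -0.461 0.352 -2.99
v 0.338 0.552 -2.734
v -0.336 0.729 -2.226
v -0.519 1.568 -2.309
v 0.099 0.692 -3.551
v -0.084 1.531 -3.634
v 0.57 1.281 -3.132
v 0.302 1.304 -2.313
v -0.722 0.956 -3.547
v -0.99 0.979 -2.728
v -0.385 1.927 -3.01
v -0.035 0.333 -2.85
v -0.431 0.437 -2.551
v 0.038 0.555 -2.401
v -0.714 1.727 -2.68
v -0.244 1.845 -2.53
v -0.466 1.152 -2.151
v -0.176 0.415 -3.33
v 0.294 0.533 -3.18
v -0.458 1.705 -3.459
v 0.011 1.823 -3.309
v 0.046 1.108 -3.709
v 0.396 1.676 -3.013
v 0.571 0.879 -2.933
v 0.43 0.961 -3.413
v 0.323 1.454 -3.463
v 0.238 1.69 -2.532
v 0.413 0.892 -2.452
v 0.017 0.997 -2.153
v -0.091 1.489 -2.203
v 0.549 1.321 -2.686
v -0.833 1.368 -3.408
v -0.658 0.57 -3.328
v -0.329 0.771 -3.657
v -0.437 1.263 -3.707
v -0.991 1.381 -2.927
v -0.816 0.584 -2.847
v -0.743 0.806 -2.397
v -0.85 1.299 -2.447
v -0.969 0.939 -3.174
f 2 1 5
f 2 5 3
f 3 5 6
f 3 6 4
f 5 1 7
f 5 7 6
f 6 7 8
f 6 8 4
f 7 1 9
f 7 9 8
f 8 9 10
f 8 10 4
f 9 1 11
f 9 11 10
f 10 11 12
f 10 12 4
f 11 1 13
f 11 13 12
f 12 13 14
f 12 14 4
f 13 1 15
f 13 15 14
f 14 15 16
f 14 16 4
f 15 1 17
f 15 17 16
f 16 17 18
f 16 18 4
f 17 1 19
f 17 19 18
f 18 19 20
f 18 20 4
f 19 1 21
f 19 21 20
f 20 21 22
f 20 22 4
f 21 1 23
f 21 23 22
f 22 23 24
f 22 24 4
f 23 1 25
f 23 25 24
f 24 25 26
f 24 26 4
f 25 1 27
f 25 27 26
f 26 27 28
f 26 28 4
f 27 1 29
f 27 29 28
f 28 29 30
f 28 30 4
f 29 1 31
f 29 31 30
f 30 31 32
f 30 32 4
f 31 1 2
f 31 2 32
f 32 2 3
f 32 3 4
f 34 33 36
f 34 36 35
f 36 33 37
f 36 37 35
f 37 33 38
f 37 38 35
f 38 33 39
f 38 39 35
f 39 33 40
f 39 40 35
f 40 33 41
f 40 41 35
f 41 33 42
f 41 42 35
f 42 33 43
f 42 43 35
f 43 33 44
f 43 44 35
f 44 33 45
f 44 45 35
f 45 33 34
f 45 34 35
f 47 49 46
f 50 47 46
f 46 49 48
f 48 50 46
f 47 53 49
f 51 47 50
f 51 53 47
f 49 53 48
f 52 50 48
f 48 53 52
f 52 51 50
f 53 51 52
f 54 91 70
f 91 65 94
f 70 94 59
f 91 94 70
f 54 70 66
f 70 59 71
f 66 71 55
f 70 71 66
f 54 66 75
f 66 55 76
f 75 76 61
f 66 76 75
f 54 75 87
f 75 61 90
f 87 90 64
f 75 90 87
f 54 87 91
f 87 64 95
f 91 95 65
f 87 95 91
f 55 71 82
f 71 59 85
f 82 85 63
f 71 85 82
f 59 94 72
f 94 65 93
f 72 93 58
f 94 93 72
f 65 95 92
f 95 64 88
f 92 88 56
f 95 88 92
f 64 90 89
f 90 61 77
f 89 77 60
f 90 77 89
f 61 76 81
f 76 55 78
f 81 78 62
f 76 78 81
f 57 83 69
f 83 63 84
f 69 84 58
f 83 84 69
f 57 69 67
f 69 58 68
f 67 68 56
f 69 68 67
f 57 67 74
f 67 56 73
f 74 73 60
f 67 73 74
f 57 74 79
f 74 60 80
f 79 80 62
f 74 80 79
f 57 79 83
f 79 62 86
f 83 86 63
f 79 86 83
f 58 84 72
f 84 63 85
f 72 85 59
f 84 85 72
f 56 68 92
f 68 58 93
f 92 93 65
f 68 93 92
f 60 73 89
f 73 56 88
f 89 88 64
f 73 88 89
f 62 80 81
f 80 60 77
f 81 77 61
f 80 77 81
f 63 86 82
f 86 62 78
f 82 78 55
f 86 78 82



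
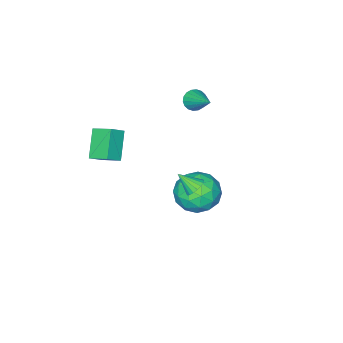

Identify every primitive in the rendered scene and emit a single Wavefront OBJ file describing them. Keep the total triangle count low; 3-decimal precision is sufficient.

v 2.837 -3.605 2.794
v 2.624 -2.623 3.241
v 2.13 -3.53 2.291
v 1.918 -2.547 2.738
v 3.702 -2.913 1.682
v 3.49 -1.93 2.129
v 2.996 -2.837 1.179
v 2.783 -1.855 1.626
v -0.934 -0.081 -3.095
v -0.196 -0.628 -2.341
v -2.164 -1.552 -2.959
v -1.426 -2.099 -2.205
v -1.996 -1.112 -1.868
v -1.235 -0.203 -1.953
v -1.125 -1.977 -3.347
v -0.364 -1.068 -3.432
v -0.314 -1.8 -2.497
v -0.853 -1.265 -1.583
v -1.507 -0.915 -3.717
v -2.046 -0.38 -2.803
v -0.457 -0.225 -2.73
v -1.903 -1.955 -2.57
v -2.238 -1.374 -2.372
v -1.804 -1.696 -1.929
v -1.068 0.025 -2.502
v -0.634 -0.297 -2.059
v -1.692 -0.581 -1.781
v -1.726 -1.883 -3.241
v -1.292 -2.205 -2.798
v -0.556 -0.484 -3.371
v -0.122 -0.806 -2.928
v -0.668 -1.599 -3.519
v -0.093 -1.236 -2.378
v -0.816 -2.1 -2.298
v -0.639 -2.029 -2.97
v -0.192 -1.495 -3.019
v -0.409 -0.921 -1.841
v -1.133 -1.786 -1.761
v -1.467 -1.205 -1.563
v -1.02 -0.671 -1.613
v -0.479 -1.61 -1.932
v -1.227 -0.394 -3.539
v -1.951 -1.259 -3.459
v -1.34 -1.509 -3.687
v -0.893 -0.975 -3.737
v -1.544 -0.08 -3.002
v -2.267 -0.944 -2.922
v -2.168 -0.685 -2.281
v -1.721 -0.151 -2.33
v -1.881 -0.57 -3.368
v -3.232 -3.379 1.4
v -2.738 -3.313 1.065
v -2.788 -1.921 2.34
v -2.92 -3.171 0.931
v -3.164 -3.07 0.89
v -3.421 -3.031 0.95
v -3.641 -3.06 1.099
v -3.78 -3.152 1.307
v -3.81 -3.289 1.535
v -3.725 -3.444 1.735
v -3.543 -3.586 1.869
v -3.3 -3.687 1.91
v -3.042 -3.727 1.851
v -2.823 -3.698 1.702
v -2.684 -3.605 1.493
v -2.654 -3.468 1.266
v 0.711 0.681 0.081
v 1.14 0.991 0.192
v 1.069 -0.061 0.779
v 0.978 1.065 0.353
v 0.763 1.062 0.46
v 0.538 0.985 0.493
v 0.347 0.847 0.444
v 0.228 0.676 0.323
v 0.206 0.507 0.154
v 0.283 0.372 -0.029
v 0.445 0.298 -0.191
v 0.66 0.301 -0.298
v 0.885 0.378 -0.331
v 1.076 0.516 -0.281
v 1.194 0.687 -0.16
v 1.217 0.856 0.008
f 2 4 1
f 5 2 1
f 1 4 3
f 3 5 1
f 2 8 4
f 6 2 5
f 6 8 2
f 4 8 3
f 7 5 3
f 3 8 7
f 7 6 5
f 8 6 7
f 9 46 25
f 46 20 49
f 25 49 14
f 46 49 25
f 9 25 21
f 25 14 26
f 21 26 10
f 25 26 21
f 9 21 30
f 21 10 31
f 30 31 16
f 21 31 30
f 9 30 42
f 30 16 45
f 42 45 19
f 30 45 42
f 9 42 46
f 42 19 50
f 46 50 20
f 42 50 46
f 10 26 37
f 26 14 40
f 37 40 18
f 26 40 37
f 14 49 27
f 49 20 48
f 27 48 13
f 49 48 27
f 20 50 47
f 50 19 43
f 47 43 11
f 50 43 47
f 19 45 44
f 45 16 32
f 44 32 15
f 45 32 44
f 16 31 36
f 31 10 33
f 36 33 17
f 31 33 36
f 12 38 24
f 38 18 39
f 24 39 13
f 38 39 24
f 12 24 22
f 24 13 23
f 22 23 11
f 24 23 22
f 12 22 29
f 22 11 28
f 29 28 15
f 22 28 29
f 12 29 34
f 29 15 35
f 34 35 17
f 29 35 34
f 12 34 38
f 34 17 41
f 38 41 18
f 34 41 38
f 13 39 27
f 39 18 40
f 27 40 14
f 39 40 27
f 11 23 47
f 23 13 48
f 47 48 20
f 23 48 47
f 15 28 44
f 28 11 43
f 44 43 19
f 28 43 44
f 17 35 36
f 35 15 32
f 36 32 16
f 35 32 36
f 18 41 37
f 41 17 33
f 37 33 10
f 41 33 37
f 52 51 54
f 52 54 53
f 54 51 55
f 54 55 53
f 55 51 56
f 55 56 53
f 56 51 57
f 56 57 53
f 57 51 58
f 57 58 53
f 58 51 59
f 58 59 53
f 59 51 60
f 59 60 53
f 60 51 61
f 60 61 53
f 61 51 62
f 61 62 53
f 62 51 63
f 62 63 53
f 63 51 64
f 63 64 53
f 64 51 65
f 64 65 53
f 65 51 66
f 65 66 53
f 66 51 52
f 66 52 53
f 68 67 70
f 68 70 69
f 70 67 71
f 70 71 69
f 71 67 72
f 71 72 69
f 72 67 73
f 72 73 69
f 73 67 74
f 73 74 69
f 74 67 75
f 74 75 69
f 75 67 76
f 75 76 69
f 76 67 77
f 76 77 69
f 77 67 78
f 77 78 69
f 78 67 79
f 78 79 69
f 79 67 80
f 79 80 69
f 80 67 81
f 80 81 69
f 81 67 82
f 81 82 69
f 82 67 68
f 82 68 69

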